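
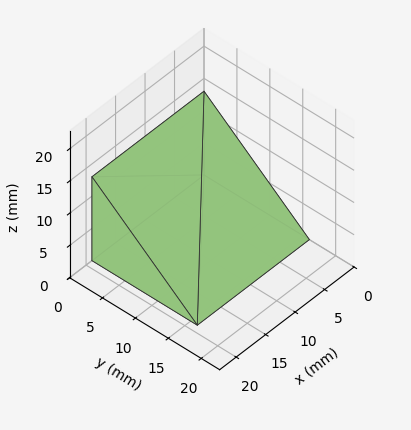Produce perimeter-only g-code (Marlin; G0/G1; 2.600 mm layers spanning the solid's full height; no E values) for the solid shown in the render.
Reading the render: the shape is a wedge (ramp): 19 × 16 mm base, rising to 13 mm along the y=0 edge and sloping linearly to z=0 at y=16 (dimensions read to the nearest mm from the axis ticks). For the g-code, the solid's height is divided into equal slices at the stated Δz and each level perimeter traced with G1 moves after a G0 lift.

; perimeter-only toolpath
G21 ; units = mm
G90 ; absolute positioning
G28 ; home
; layer 1
G0 Z2.600
G0 X0.000 Y0.000
G1 X19.000 Y0.000
G1 X19.000 Y12.800
G1 X0.000 Y12.800
G1 X0.000 Y0.000
; layer 2
G0 Z5.200
G0 X0.000 Y0.000
G1 X19.000 Y0.000
G1 X19.000 Y9.600
G1 X0.000 Y9.600
G1 X0.000 Y0.000
; layer 3
G0 Z7.800
G0 X0.000 Y0.000
G1 X19.000 Y0.000
G1 X19.000 Y6.400
G1 X0.000 Y6.400
G1 X0.000 Y0.000
; layer 4
G0 Z10.400
G0 X0.000 Y0.000
G1 X19.000 Y0.000
G1 X19.000 Y3.200
G1 X0.000 Y3.200
G1 X0.000 Y0.000
M2 ; end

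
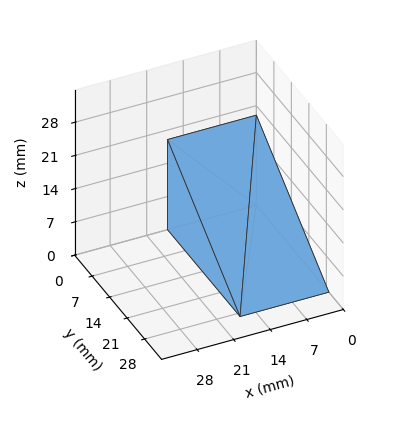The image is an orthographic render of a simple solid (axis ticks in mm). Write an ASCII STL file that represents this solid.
Reading the render: the shape is a wedge (ramp): 17 × 29 mm base, rising to 19 mm along the y=0 edge and sloping linearly to z=0 at y=29 (dimensions read to the nearest mm from the axis ticks). For the STL, each face is triangulated and given an outward normal.

solid part
  facet normal 0.0000 0.0000 -1.0000
    outer loop
      vertex 17.0 29.0 0.0
      vertex 17.0 0.0 0.0
      vertex 0.0 0.0 0.0
    endloop
  endfacet
  facet normal 0.0000 0.0000 -1.0000
    outer loop
      vertex 0.0 29.0 0.0
      vertex 17.0 29.0 0.0
      vertex 0.0 0.0 0.0
    endloop
  endfacet
  facet normal 0.0000 -1.0000 0.0000
    outer loop
      vertex 0.0 0.0 0.0
      vertex 17.0 0.0 0.0
      vertex 17.0 0.0 19.0
    endloop
  endfacet
  facet normal 0.0000 -1.0000 0.0000
    outer loop
      vertex 0.0 0.0 0.0
      vertex 17.0 0.0 19.0
      vertex 0.0 0.0 19.0
    endloop
  endfacet
  facet normal 0.0000 0.5480 0.8365
    outer loop
      vertex 0.0 0.0 19.0
      vertex 17.0 0.0 19.0
      vertex 17.0 29.0 0.0
    endloop
  endfacet
  facet normal 0.0000 0.5480 0.8365
    outer loop
      vertex 0.0 0.0 19.0
      vertex 17.0 29.0 0.0
      vertex 0.0 29.0 0.0
    endloop
  endfacet
  facet normal -1.0000 0.0000 0.0000
    outer loop
      vertex 0.0 0.0 19.0
      vertex 0.0 29.0 0.0
      vertex 0.0 0.0 0.0
    endloop
  endfacet
  facet normal 1.0000 0.0000 0.0000
    outer loop
      vertex 17.0 0.0 0.0
      vertex 17.0 29.0 0.0
      vertex 17.0 0.0 19.0
    endloop
  endfacet
endsolid part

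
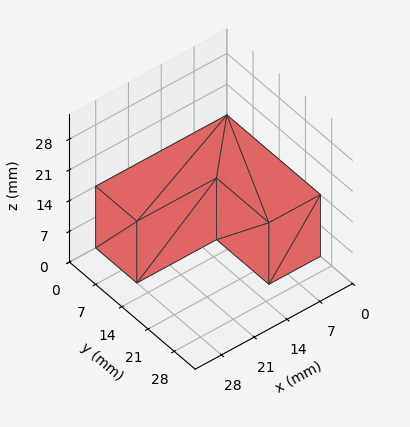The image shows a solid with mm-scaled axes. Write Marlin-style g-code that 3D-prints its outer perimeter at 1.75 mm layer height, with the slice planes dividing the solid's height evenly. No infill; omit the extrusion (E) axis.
Reading the render: the shape is an L-shaped prism: outer 28 × 25 mm, arm thicknesses ≈ 11 mm (horizontal) and 11 mm (vertical), extruded 14 mm in z (dimensions read to the nearest mm from the axis ticks). For the g-code, the solid's height is divided into equal slices at the stated Δz and each level perimeter traced with G1 moves after a G0 lift.

; perimeter-only toolpath
G21 ; units = mm
G90 ; absolute positioning
G28 ; home
; layer 1
G0 Z1.75
G0 X0.00 Y0.00
G1 X28.00 Y0.00
G1 X28.00 Y11.00
G1 X11.00 Y11.00
G1 X11.00 Y25.00
G1 X0.00 Y25.00
G1 X0.00 Y0.00
; layer 2
G0 Z3.50
G0 X0.00 Y0.00
G1 X28.00 Y0.00
G1 X28.00 Y11.00
G1 X11.00 Y11.00
G1 X11.00 Y25.00
G1 X0.00 Y25.00
G1 X0.00 Y0.00
; layer 3
G0 Z5.25
G0 X0.00 Y0.00
G1 X28.00 Y0.00
G1 X28.00 Y11.00
G1 X11.00 Y11.00
G1 X11.00 Y25.00
G1 X0.00 Y25.00
G1 X0.00 Y0.00
; layer 4
G0 Z7.00
G0 X0.00 Y0.00
G1 X28.00 Y0.00
G1 X28.00 Y11.00
G1 X11.00 Y11.00
G1 X11.00 Y25.00
G1 X0.00 Y25.00
G1 X0.00 Y0.00
; layer 5
G0 Z8.75
G0 X0.00 Y0.00
G1 X28.00 Y0.00
G1 X28.00 Y11.00
G1 X11.00 Y11.00
G1 X11.00 Y25.00
G1 X0.00 Y25.00
G1 X0.00 Y0.00
; layer 6
G0 Z10.50
G0 X0.00 Y0.00
G1 X28.00 Y0.00
G1 X28.00 Y11.00
G1 X11.00 Y11.00
G1 X11.00 Y25.00
G1 X0.00 Y25.00
G1 X0.00 Y0.00
; layer 7
G0 Z12.25
G0 X0.00 Y0.00
G1 X28.00 Y0.00
G1 X28.00 Y11.00
G1 X11.00 Y11.00
G1 X11.00 Y25.00
G1 X0.00 Y25.00
G1 X0.00 Y0.00
; layer 8
G0 Z14.00
G0 X0.00 Y0.00
G1 X28.00 Y0.00
G1 X28.00 Y11.00
G1 X11.00 Y11.00
G1 X11.00 Y25.00
G1 X0.00 Y25.00
G1 X0.00 Y0.00
M2 ; end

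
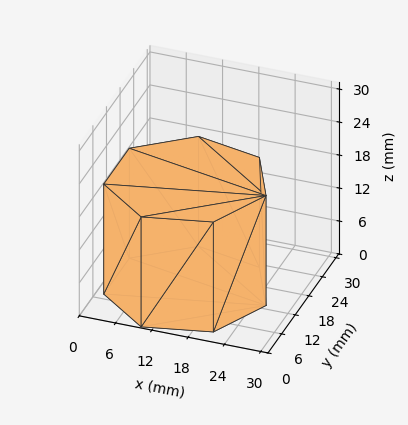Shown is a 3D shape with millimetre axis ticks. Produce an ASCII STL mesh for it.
Reading the render: the shape is a regular 7-sided prism (a cylinder approximated with 7 flat sides), circumscribed radius ≈ 13 mm, height ≈ 20 mm (dimensions read to the nearest mm from the axis ticks). For the STL, each face is triangulated and given an outward normal.

solid part
  facet normal 0.0000 0.0000 -1.0000
    outer loop
      vertex 10.107 25.674 0.000
      vertex 21.105 23.164 0.000
      vertex 26.000 13.000 0.000
    endloop
  endfacet
  facet normal 0.0000 0.0000 -1.0000
    outer loop
      vertex 1.287 18.640 0.000
      vertex 10.107 25.674 0.000
      vertex 26.000 13.000 0.000
    endloop
  endfacet
  facet normal 0.0000 0.0000 -1.0000
    outer loop
      vertex 1.287 7.360 0.000
      vertex 1.287 18.640 0.000
      vertex 26.000 13.000 0.000
    endloop
  endfacet
  facet normal 0.0000 0.0000 -1.0000
    outer loop
      vertex 10.107 0.326 0.000
      vertex 1.287 7.360 0.000
      vertex 26.000 13.000 0.000
    endloop
  endfacet
  facet normal 0.0000 0.0000 -1.0000
    outer loop
      vertex 21.105 2.836 0.000
      vertex 10.107 0.326 0.000
      vertex 26.000 13.000 0.000
    endloop
  endfacet
  facet normal 0.0000 0.0000 1.0000
    outer loop
      vertex 26.000 13.000 20.000
      vertex 21.105 23.164 20.000
      vertex 10.107 25.674 20.000
    endloop
  endfacet
  facet normal 0.0000 0.0000 1.0000
    outer loop
      vertex 26.000 13.000 20.000
      vertex 10.107 25.674 20.000
      vertex 1.287 18.640 20.000
    endloop
  endfacet
  facet normal 0.0000 0.0000 1.0000
    outer loop
      vertex 26.000 13.000 20.000
      vertex 1.287 18.640 20.000
      vertex 1.287 7.360 20.000
    endloop
  endfacet
  facet normal 0.0000 0.0000 1.0000
    outer loop
      vertex 26.000 13.000 20.000
      vertex 1.287 7.360 20.000
      vertex 10.107 0.326 20.000
    endloop
  endfacet
  facet normal 0.0000 0.0000 1.0000
    outer loop
      vertex 26.000 13.000 20.000
      vertex 10.107 0.326 20.000
      vertex 21.105 2.836 20.000
    endloop
  endfacet
  facet normal 0.9010 0.4339 0.0000
    outer loop
      vertex 26.000 13.000 0.000
      vertex 21.105 23.164 0.000
      vertex 21.105 23.164 20.000
    endloop
  endfacet
  facet normal 0.9010 0.4339 0.0000
    outer loop
      vertex 26.000 13.000 0.000
      vertex 21.105 23.164 20.000
      vertex 26.000 13.000 20.000
    endloop
  endfacet
  facet normal 0.2225 0.9749 0.0000
    outer loop
      vertex 21.105 23.164 0.000
      vertex 10.107 25.674 0.000
      vertex 10.107 25.674 20.000
    endloop
  endfacet
  facet normal 0.2225 0.9749 0.0000
    outer loop
      vertex 21.105 23.164 0.000
      vertex 10.107 25.674 20.000
      vertex 21.105 23.164 20.000
    endloop
  endfacet
  facet normal -0.6235 0.7818 0.0000
    outer loop
      vertex 10.107 25.674 0.000
      vertex 1.287 18.640 0.000
      vertex 1.287 18.640 20.000
    endloop
  endfacet
  facet normal -0.6235 0.7818 0.0000
    outer loop
      vertex 10.107 25.674 0.000
      vertex 1.287 18.640 20.000
      vertex 10.107 25.674 20.000
    endloop
  endfacet
  facet normal -1.0000 0.0000 0.0000
    outer loop
      vertex 1.287 18.640 0.000
      vertex 1.287 7.360 0.000
      vertex 1.287 7.360 20.000
    endloop
  endfacet
  facet normal -1.0000 0.0000 0.0000
    outer loop
      vertex 1.287 18.640 0.000
      vertex 1.287 7.360 20.000
      vertex 1.287 18.640 20.000
    endloop
  endfacet
  facet normal -0.6235 -0.7818 0.0000
    outer loop
      vertex 1.287 7.360 0.000
      vertex 10.107 0.326 0.000
      vertex 10.107 0.326 20.000
    endloop
  endfacet
  facet normal -0.6235 -0.7818 0.0000
    outer loop
      vertex 1.287 7.360 0.000
      vertex 10.107 0.326 20.000
      vertex 1.287 7.360 20.000
    endloop
  endfacet
  facet normal 0.2225 -0.9749 0.0000
    outer loop
      vertex 10.107 0.326 0.000
      vertex 21.105 2.836 0.000
      vertex 21.105 2.836 20.000
    endloop
  endfacet
  facet normal 0.2225 -0.9749 0.0000
    outer loop
      vertex 10.107 0.326 0.000
      vertex 21.105 2.836 20.000
      vertex 10.107 0.326 20.000
    endloop
  endfacet
  facet normal 0.9010 -0.4339 0.0000
    outer loop
      vertex 21.105 2.836 0.000
      vertex 26.000 13.000 0.000
      vertex 26.000 13.000 20.000
    endloop
  endfacet
  facet normal 0.9010 -0.4339 0.0000
    outer loop
      vertex 21.105 2.836 0.000
      vertex 26.000 13.000 20.000
      vertex 21.105 2.836 20.000
    endloop
  endfacet
endsolid part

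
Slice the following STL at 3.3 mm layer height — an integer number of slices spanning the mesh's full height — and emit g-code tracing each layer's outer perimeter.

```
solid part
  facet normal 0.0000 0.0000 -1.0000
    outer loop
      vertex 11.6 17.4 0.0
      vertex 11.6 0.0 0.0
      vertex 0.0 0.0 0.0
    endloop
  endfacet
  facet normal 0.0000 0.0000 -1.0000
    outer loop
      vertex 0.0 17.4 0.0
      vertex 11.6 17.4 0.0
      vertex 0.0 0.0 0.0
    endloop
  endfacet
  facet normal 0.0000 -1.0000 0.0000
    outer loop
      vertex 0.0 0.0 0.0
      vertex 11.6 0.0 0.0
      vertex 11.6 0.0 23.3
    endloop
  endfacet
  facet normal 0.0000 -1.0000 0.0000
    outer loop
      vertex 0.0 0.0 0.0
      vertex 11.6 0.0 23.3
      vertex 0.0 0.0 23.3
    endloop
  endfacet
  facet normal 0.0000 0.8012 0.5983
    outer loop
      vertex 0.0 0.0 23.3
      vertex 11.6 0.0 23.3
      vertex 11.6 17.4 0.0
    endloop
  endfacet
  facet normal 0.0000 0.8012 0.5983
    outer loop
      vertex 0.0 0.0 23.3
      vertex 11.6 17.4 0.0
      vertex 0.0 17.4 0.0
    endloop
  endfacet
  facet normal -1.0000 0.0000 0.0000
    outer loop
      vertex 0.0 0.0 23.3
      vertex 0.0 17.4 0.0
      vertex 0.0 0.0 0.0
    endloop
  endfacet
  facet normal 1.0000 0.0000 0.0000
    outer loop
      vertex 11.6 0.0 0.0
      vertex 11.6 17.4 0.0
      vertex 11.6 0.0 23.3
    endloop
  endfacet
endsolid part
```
; perimeter-only toolpath
G21 ; units = mm
G90 ; absolute positioning
G28 ; home
; layer 1
G0 Z3.3
G0 X0.0 Y0.0
G1 X11.6 Y0.0
G1 X11.6 Y14.9
G1 X0.0 Y14.9
G1 X0.0 Y0.0
; layer 2
G0 Z6.7
G0 X0.0 Y0.0
G1 X11.6 Y0.0
G1 X11.6 Y12.4
G1 X0.0 Y12.4
G1 X0.0 Y0.0
; layer 3
G0 Z10.0
G0 X0.0 Y0.0
G1 X11.6 Y0.0
G1 X11.6 Y9.9
G1 X0.0 Y9.9
G1 X0.0 Y0.0
; layer 4
G0 Z13.3
G0 X0.0 Y0.0
G1 X11.6 Y0.0
G1 X11.6 Y7.5
G1 X0.0 Y7.5
G1 X0.0 Y0.0
; layer 5
G0 Z16.6
G0 X0.0 Y0.0
G1 X11.6 Y0.0
G1 X11.6 Y5.0
G1 X0.0 Y5.0
G1 X0.0 Y0.0
; layer 6
G0 Z20.0
G0 X0.0 Y0.0
G1 X11.6 Y0.0
G1 X11.6 Y2.5
G1 X0.0 Y2.5
G1 X0.0 Y0.0
M2 ; end

The solid is a wedge (ramp): 11.6 × 17.4 mm base, rising to 23.3 mm along the y=0 edge and sloping linearly to z=0 at y=17.4. Slicing at Δz = 3.3 mm — 7 equal slices spanning the solid's height, so layer i sits at z = i·h/7 — gives 6 non-empty perimeters. Each is a 4-segment closed polygon; G0 lifts to the layer z and rapids to the start vertex, then G1 traces the edges. The cross-section shrinks linearly with z (the slice at the apex is degenerate and omitted).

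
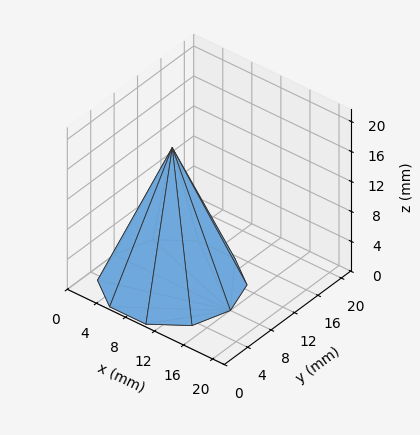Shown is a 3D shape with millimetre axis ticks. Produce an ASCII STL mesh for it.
Reading the render: the shape is a regular 10-sided pyramid, base circumscribed radius ≈ 8 mm, apex at z ≈ 18 mm (dimensions read to the nearest mm from the axis ticks). For the STL, each face is triangulated and given an outward normal.

solid part
  facet normal 0.0000 0.0000 -1.0000
    outer loop
      vertex 10.5 15.6 0.0
      vertex 14.5 12.7 0.0
      vertex 16.0 8.0 0.0
    endloop
  endfacet
  facet normal 0.0000 0.0000 -1.0000
    outer loop
      vertex 5.5 15.6 0.0
      vertex 10.5 15.6 0.0
      vertex 16.0 8.0 0.0
    endloop
  endfacet
  facet normal 0.0000 0.0000 -1.0000
    outer loop
      vertex 1.5 12.7 0.0
      vertex 5.5 15.6 0.0
      vertex 16.0 8.0 0.0
    endloop
  endfacet
  facet normal 0.0000 0.0000 -1.0000
    outer loop
      vertex 0.0 8.0 0.0
      vertex 1.5 12.7 0.0
      vertex 16.0 8.0 0.0
    endloop
  endfacet
  facet normal 0.0000 0.0000 -1.0000
    outer loop
      vertex 1.5 3.3 0.0
      vertex 0.0 8.0 0.0
      vertex 16.0 8.0 0.0
    endloop
  endfacet
  facet normal 0.0000 0.0000 -1.0000
    outer loop
      vertex 5.5 0.4 0.0
      vertex 1.5 3.3 0.0
      vertex 16.0 8.0 0.0
    endloop
  endfacet
  facet normal 0.0000 0.0000 -1.0000
    outer loop
      vertex 10.5 0.4 0.0
      vertex 5.5 0.4 0.0
      vertex 16.0 8.0 0.0
    endloop
  endfacet
  facet normal 0.0000 0.0000 -1.0000
    outer loop
      vertex 14.5 3.3 0.0
      vertex 10.5 0.4 0.0
      vertex 16.0 8.0 0.0
    endloop
  endfacet
  facet normal 0.8773 0.2800 0.3899
    outer loop
      vertex 16.0 8.0 0.0
      vertex 14.5 12.7 0.0
      vertex 8.0 8.0 18.0
    endloop
  endfacet
  facet normal 0.5405 0.7455 0.3899
    outer loop
      vertex 14.5 12.7 0.0
      vertex 10.5 15.6 0.0
      vertex 8.0 8.0 18.0
    endloop
  endfacet
  facet normal 0.0000 0.9212 0.3890
    outer loop
      vertex 10.5 15.6 0.0
      vertex 5.5 15.6 0.0
      vertex 8.0 8.0 18.0
    endloop
  endfacet
  facet normal -0.5405 0.7455 0.3899
    outer loop
      vertex 5.5 15.6 0.0
      vertex 1.5 12.7 0.0
      vertex 8.0 8.0 18.0
    endloop
  endfacet
  facet normal -0.8773 0.2800 0.3899
    outer loop
      vertex 1.5 12.7 0.0
      vertex 0.0 8.0 0.0
      vertex 8.0 8.0 18.0
    endloop
  endfacet
  facet normal -0.8773 -0.2800 0.3899
    outer loop
      vertex 0.0 8.0 0.0
      vertex 1.5 3.3 0.0
      vertex 8.0 8.0 18.0
    endloop
  endfacet
  facet normal -0.5405 -0.7455 0.3899
    outer loop
      vertex 1.5 3.3 0.0
      vertex 5.5 0.4 0.0
      vertex 8.0 8.0 18.0
    endloop
  endfacet
  facet normal 0.0000 -0.9212 0.3890
    outer loop
      vertex 5.5 0.4 0.0
      vertex 10.5 0.4 0.0
      vertex 8.0 8.0 18.0
    endloop
  endfacet
  facet normal 0.5405 -0.7455 0.3899
    outer loop
      vertex 10.5 0.4 0.0
      vertex 14.5 3.3 0.0
      vertex 8.0 8.0 18.0
    endloop
  endfacet
  facet normal 0.8773 -0.2800 0.3899
    outer loop
      vertex 14.5 3.3 0.0
      vertex 16.0 8.0 0.0
      vertex 8.0 8.0 18.0
    endloop
  endfacet
endsolid part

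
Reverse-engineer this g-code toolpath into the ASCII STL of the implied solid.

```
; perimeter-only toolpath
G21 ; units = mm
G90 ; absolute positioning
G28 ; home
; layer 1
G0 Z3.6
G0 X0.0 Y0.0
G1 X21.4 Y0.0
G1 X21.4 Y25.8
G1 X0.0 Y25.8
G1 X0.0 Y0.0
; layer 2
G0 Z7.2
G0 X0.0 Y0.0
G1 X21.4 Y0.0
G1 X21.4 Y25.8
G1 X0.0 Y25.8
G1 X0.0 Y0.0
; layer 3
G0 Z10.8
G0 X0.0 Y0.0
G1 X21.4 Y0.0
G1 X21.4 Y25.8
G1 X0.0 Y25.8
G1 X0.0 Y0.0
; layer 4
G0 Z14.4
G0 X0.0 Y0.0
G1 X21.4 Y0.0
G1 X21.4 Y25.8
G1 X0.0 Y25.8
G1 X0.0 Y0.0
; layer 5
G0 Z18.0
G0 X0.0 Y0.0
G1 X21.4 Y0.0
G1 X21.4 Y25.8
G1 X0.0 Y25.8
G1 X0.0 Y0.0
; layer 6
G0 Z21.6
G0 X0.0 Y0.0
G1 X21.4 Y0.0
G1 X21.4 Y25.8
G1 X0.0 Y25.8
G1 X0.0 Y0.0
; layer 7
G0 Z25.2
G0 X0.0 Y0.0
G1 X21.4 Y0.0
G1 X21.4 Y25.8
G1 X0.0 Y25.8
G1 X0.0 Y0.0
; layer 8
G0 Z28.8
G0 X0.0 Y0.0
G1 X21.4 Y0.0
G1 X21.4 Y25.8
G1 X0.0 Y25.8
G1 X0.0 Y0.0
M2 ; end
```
solid part
  facet normal 0.0000 0.0000 -1.0000
    outer loop
      vertex 21.4 25.8 0.0
      vertex 21.4 0.0 0.0
      vertex 0.0 0.0 0.0
    endloop
  endfacet
  facet normal 0.0000 0.0000 -1.0000
    outer loop
      vertex 0.0 25.8 0.0
      vertex 21.4 25.8 0.0
      vertex 0.0 0.0 0.0
    endloop
  endfacet
  facet normal 0.0000 0.0000 1.0000
    outer loop
      vertex 0.0 0.0 28.8
      vertex 21.4 0.0 28.8
      vertex 21.4 25.8 28.8
    endloop
  endfacet
  facet normal 0.0000 0.0000 1.0000
    outer loop
      vertex 0.0 0.0 28.8
      vertex 21.4 25.8 28.8
      vertex 0.0 25.8 28.8
    endloop
  endfacet
  facet normal 0.0000 -1.0000 0.0000
    outer loop
      vertex 0.0 0.0 0.0
      vertex 21.4 0.0 0.0
      vertex 21.4 0.0 28.8
    endloop
  endfacet
  facet normal 0.0000 -1.0000 0.0000
    outer loop
      vertex 0.0 0.0 0.0
      vertex 21.4 0.0 28.8
      vertex 0.0 0.0 28.8
    endloop
  endfacet
  facet normal 0.0000 1.0000 0.0000
    outer loop
      vertex 21.4 25.8 28.8
      vertex 21.4 25.8 0.0
      vertex 0.0 25.8 0.0
    endloop
  endfacet
  facet normal 0.0000 1.0000 0.0000
    outer loop
      vertex 0.0 25.8 28.8
      vertex 21.4 25.8 28.8
      vertex 0.0 25.8 0.0
    endloop
  endfacet
  facet normal -1.0000 0.0000 0.0000
    outer loop
      vertex 0.0 25.8 28.8
      vertex 0.0 25.8 0.0
      vertex 0.0 0.0 0.0
    endloop
  endfacet
  facet normal -1.0000 0.0000 0.0000
    outer loop
      vertex 0.0 0.0 28.8
      vertex 0.0 25.8 28.8
      vertex 0.0 0.0 0.0
    endloop
  endfacet
  facet normal 1.0000 0.0000 0.0000
    outer loop
      vertex 21.4 0.0 0.0
      vertex 21.4 25.8 0.0
      vertex 21.4 25.8 28.8
    endloop
  endfacet
  facet normal 1.0000 0.0000 0.0000
    outer loop
      vertex 21.4 0.0 0.0
      vertex 21.4 25.8 28.8
      vertex 21.4 0.0 28.8
    endloop
  endfacet
endsolid part

The G0 Z moves step by Δz≈3.6 mm. Every layer's G1 loop is the same polygon, so the solid is a straight extrusion of it from z=0 to z≈28.8. Closing with flat bottom and top caps and triangulating gives 12 facets — a rectangular box, roughly 21.4 × 25.8 mm footprint and 28.8 mm tall.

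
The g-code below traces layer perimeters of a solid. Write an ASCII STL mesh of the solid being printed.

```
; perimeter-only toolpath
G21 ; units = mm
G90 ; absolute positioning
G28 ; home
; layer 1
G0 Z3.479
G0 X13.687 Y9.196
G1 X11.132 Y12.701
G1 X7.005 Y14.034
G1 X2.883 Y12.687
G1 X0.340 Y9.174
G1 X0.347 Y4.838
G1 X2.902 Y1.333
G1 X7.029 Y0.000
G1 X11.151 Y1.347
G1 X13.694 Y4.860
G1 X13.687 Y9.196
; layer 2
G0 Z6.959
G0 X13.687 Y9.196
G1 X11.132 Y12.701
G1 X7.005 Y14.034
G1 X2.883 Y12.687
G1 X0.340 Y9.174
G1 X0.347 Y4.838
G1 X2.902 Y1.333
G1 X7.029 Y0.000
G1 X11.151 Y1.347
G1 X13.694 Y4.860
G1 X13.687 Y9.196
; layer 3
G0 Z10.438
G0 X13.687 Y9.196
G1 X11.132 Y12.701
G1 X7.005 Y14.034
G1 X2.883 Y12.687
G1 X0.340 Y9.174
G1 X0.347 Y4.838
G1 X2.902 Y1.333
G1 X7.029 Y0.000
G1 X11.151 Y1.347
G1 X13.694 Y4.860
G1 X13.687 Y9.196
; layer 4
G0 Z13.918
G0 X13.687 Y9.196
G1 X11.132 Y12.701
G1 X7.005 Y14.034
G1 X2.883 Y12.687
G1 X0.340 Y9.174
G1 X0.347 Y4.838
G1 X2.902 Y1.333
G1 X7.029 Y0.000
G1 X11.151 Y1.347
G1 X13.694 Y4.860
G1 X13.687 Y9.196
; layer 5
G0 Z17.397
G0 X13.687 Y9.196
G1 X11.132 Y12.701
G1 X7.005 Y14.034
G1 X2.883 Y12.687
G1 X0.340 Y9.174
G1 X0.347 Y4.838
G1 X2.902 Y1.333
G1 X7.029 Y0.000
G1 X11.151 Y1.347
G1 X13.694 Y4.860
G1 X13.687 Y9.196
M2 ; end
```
solid part
  facet normal 0.0000 0.0000 -1.0000
    outer loop
      vertex 7.005 14.034 0.000
      vertex 11.132 12.701 0.000
      vertex 13.687 9.196 0.000
    endloop
  endfacet
  facet normal 0.0000 0.0000 -1.0000
    outer loop
      vertex 2.883 12.687 0.000
      vertex 7.005 14.034 0.000
      vertex 13.687 9.196 0.000
    endloop
  endfacet
  facet normal 0.0000 0.0000 -1.0000
    outer loop
      vertex 0.340 9.174 0.000
      vertex 2.883 12.687 0.000
      vertex 13.687 9.196 0.000
    endloop
  endfacet
  facet normal 0.0000 0.0000 -1.0000
    outer loop
      vertex 0.347 4.838 0.000
      vertex 0.340 9.174 0.000
      vertex 13.687 9.196 0.000
    endloop
  endfacet
  facet normal 0.0000 0.0000 -1.0000
    outer loop
      vertex 2.902 1.333 0.000
      vertex 0.347 4.838 0.000
      vertex 13.687 9.196 0.000
    endloop
  endfacet
  facet normal 0.0000 0.0000 -1.0000
    outer loop
      vertex 7.029 0.000 0.000
      vertex 2.902 1.333 0.000
      vertex 13.687 9.196 0.000
    endloop
  endfacet
  facet normal 0.0000 0.0000 -1.0000
    outer loop
      vertex 11.151 1.347 0.000
      vertex 7.029 0.000 0.000
      vertex 13.687 9.196 0.000
    endloop
  endfacet
  facet normal 0.0000 0.0000 -1.0000
    outer loop
      vertex 13.694 4.860 0.000
      vertex 11.151 1.347 0.000
      vertex 13.687 9.196 0.000
    endloop
  endfacet
  facet normal 0.0000 0.0000 1.0000
    outer loop
      vertex 13.687 9.196 17.397
      vertex 11.132 12.701 17.397
      vertex 7.005 14.034 17.397
    endloop
  endfacet
  facet normal 0.0000 0.0000 1.0000
    outer loop
      vertex 13.687 9.196 17.397
      vertex 7.005 14.034 17.397
      vertex 2.883 12.687 17.397
    endloop
  endfacet
  facet normal 0.0000 0.0000 1.0000
    outer loop
      vertex 13.687 9.196 17.397
      vertex 2.883 12.687 17.397
      vertex 0.340 9.174 17.397
    endloop
  endfacet
  facet normal 0.0000 0.0000 1.0000
    outer loop
      vertex 13.687 9.196 17.397
      vertex 0.340 9.174 17.397
      vertex 0.347 4.838 17.397
    endloop
  endfacet
  facet normal 0.0000 0.0000 1.0000
    outer loop
      vertex 13.687 9.196 17.397
      vertex 0.347 4.838 17.397
      vertex 2.902 1.333 17.397
    endloop
  endfacet
  facet normal 0.0000 0.0000 1.0000
    outer loop
      vertex 13.687 9.196 17.397
      vertex 2.902 1.333 17.397
      vertex 7.029 0.000 17.397
    endloop
  endfacet
  facet normal 0.0000 0.0000 1.0000
    outer loop
      vertex 13.687 9.196 17.397
      vertex 7.029 0.000 17.397
      vertex 11.151 1.347 17.397
    endloop
  endfacet
  facet normal 0.0000 0.0000 1.0000
    outer loop
      vertex 13.687 9.196 17.397
      vertex 11.151 1.347 17.397
      vertex 13.694 4.860 17.397
    endloop
  endfacet
  facet normal 0.8081 0.5891 0.0000
    outer loop
      vertex 13.687 9.196 0.000
      vertex 11.132 12.701 0.000
      vertex 11.132 12.701 17.397
    endloop
  endfacet
  facet normal 0.8081 0.5891 0.0000
    outer loop
      vertex 13.687 9.196 0.000
      vertex 11.132 12.701 17.397
      vertex 13.687 9.196 17.397
    endloop
  endfacet
  facet normal 0.3074 0.9516 0.0000
    outer loop
      vertex 11.132 12.701 0.000
      vertex 7.005 14.034 0.000
      vertex 7.005 14.034 17.397
    endloop
  endfacet
  facet normal 0.3074 0.9516 0.0000
    outer loop
      vertex 11.132 12.701 0.000
      vertex 7.005 14.034 17.397
      vertex 11.132 12.701 17.397
    endloop
  endfacet
  facet normal -0.3106 0.9505 0.0000
    outer loop
      vertex 7.005 14.034 0.000
      vertex 2.883 12.687 0.000
      vertex 2.883 12.687 17.397
    endloop
  endfacet
  facet normal -0.3106 0.9505 0.0000
    outer loop
      vertex 7.005 14.034 0.000
      vertex 2.883 12.687 17.397
      vertex 7.005 14.034 17.397
    endloop
  endfacet
  facet normal -0.8100 0.5864 0.0000
    outer loop
      vertex 2.883 12.687 0.000
      vertex 0.340 9.174 0.000
      vertex 0.340 9.174 17.397
    endloop
  endfacet
  facet normal -0.8100 0.5864 0.0000
    outer loop
      vertex 2.883 12.687 0.000
      vertex 0.340 9.174 17.397
      vertex 2.883 12.687 17.397
    endloop
  endfacet
  facet normal -1.0000 -0.0016 0.0000
    outer loop
      vertex 0.340 9.174 0.000
      vertex 0.347 4.838 0.000
      vertex 0.347 4.838 17.397
    endloop
  endfacet
  facet normal -1.0000 -0.0016 0.0000
    outer loop
      vertex 0.340 9.174 0.000
      vertex 0.347 4.838 17.397
      vertex 0.340 9.174 17.397
    endloop
  endfacet
  facet normal -0.8081 -0.5891 0.0000
    outer loop
      vertex 0.347 4.838 0.000
      vertex 2.902 1.333 0.000
      vertex 2.902 1.333 17.397
    endloop
  endfacet
  facet normal -0.8081 -0.5891 0.0000
    outer loop
      vertex 0.347 4.838 0.000
      vertex 2.902 1.333 17.397
      vertex 0.347 4.838 17.397
    endloop
  endfacet
  facet normal -0.3074 -0.9516 0.0000
    outer loop
      vertex 2.902 1.333 0.000
      vertex 7.029 0.000 0.000
      vertex 7.029 0.000 17.397
    endloop
  endfacet
  facet normal -0.3074 -0.9516 0.0000
    outer loop
      vertex 2.902 1.333 0.000
      vertex 7.029 0.000 17.397
      vertex 2.902 1.333 17.397
    endloop
  endfacet
  facet normal 0.3106 -0.9505 0.0000
    outer loop
      vertex 7.029 0.000 0.000
      vertex 11.151 1.347 0.000
      vertex 11.151 1.347 17.397
    endloop
  endfacet
  facet normal 0.3106 -0.9505 0.0000
    outer loop
      vertex 7.029 0.000 0.000
      vertex 11.151 1.347 17.397
      vertex 7.029 0.000 17.397
    endloop
  endfacet
  facet normal 0.8100 -0.5864 0.0000
    outer loop
      vertex 11.151 1.347 0.000
      vertex 13.694 4.860 0.000
      vertex 13.694 4.860 17.397
    endloop
  endfacet
  facet normal 0.8100 -0.5864 0.0000
    outer loop
      vertex 11.151 1.347 0.000
      vertex 13.694 4.860 17.397
      vertex 11.151 1.347 17.397
    endloop
  endfacet
  facet normal 1.0000 0.0016 0.0000
    outer loop
      vertex 13.694 4.860 0.000
      vertex 13.687 9.196 0.000
      vertex 13.687 9.196 17.397
    endloop
  endfacet
  facet normal 1.0000 0.0016 0.0000
    outer loop
      vertex 13.694 4.860 0.000
      vertex 13.687 9.196 17.397
      vertex 13.694 4.860 17.397
    endloop
  endfacet
endsolid part

The G0 Z moves step by Δz≈3.479 mm. Every layer's G1 loop is the same polygon, so the solid is a straight extrusion of it from z=0 to z≈17.4. Closing with flat bottom and top caps and triangulating gives 36 facets — a regular 10-sided prism (a cylinder approximated with 10 flat sides), circumscribed radius ≈ 7.02 mm, height ≈ 17.4 mm.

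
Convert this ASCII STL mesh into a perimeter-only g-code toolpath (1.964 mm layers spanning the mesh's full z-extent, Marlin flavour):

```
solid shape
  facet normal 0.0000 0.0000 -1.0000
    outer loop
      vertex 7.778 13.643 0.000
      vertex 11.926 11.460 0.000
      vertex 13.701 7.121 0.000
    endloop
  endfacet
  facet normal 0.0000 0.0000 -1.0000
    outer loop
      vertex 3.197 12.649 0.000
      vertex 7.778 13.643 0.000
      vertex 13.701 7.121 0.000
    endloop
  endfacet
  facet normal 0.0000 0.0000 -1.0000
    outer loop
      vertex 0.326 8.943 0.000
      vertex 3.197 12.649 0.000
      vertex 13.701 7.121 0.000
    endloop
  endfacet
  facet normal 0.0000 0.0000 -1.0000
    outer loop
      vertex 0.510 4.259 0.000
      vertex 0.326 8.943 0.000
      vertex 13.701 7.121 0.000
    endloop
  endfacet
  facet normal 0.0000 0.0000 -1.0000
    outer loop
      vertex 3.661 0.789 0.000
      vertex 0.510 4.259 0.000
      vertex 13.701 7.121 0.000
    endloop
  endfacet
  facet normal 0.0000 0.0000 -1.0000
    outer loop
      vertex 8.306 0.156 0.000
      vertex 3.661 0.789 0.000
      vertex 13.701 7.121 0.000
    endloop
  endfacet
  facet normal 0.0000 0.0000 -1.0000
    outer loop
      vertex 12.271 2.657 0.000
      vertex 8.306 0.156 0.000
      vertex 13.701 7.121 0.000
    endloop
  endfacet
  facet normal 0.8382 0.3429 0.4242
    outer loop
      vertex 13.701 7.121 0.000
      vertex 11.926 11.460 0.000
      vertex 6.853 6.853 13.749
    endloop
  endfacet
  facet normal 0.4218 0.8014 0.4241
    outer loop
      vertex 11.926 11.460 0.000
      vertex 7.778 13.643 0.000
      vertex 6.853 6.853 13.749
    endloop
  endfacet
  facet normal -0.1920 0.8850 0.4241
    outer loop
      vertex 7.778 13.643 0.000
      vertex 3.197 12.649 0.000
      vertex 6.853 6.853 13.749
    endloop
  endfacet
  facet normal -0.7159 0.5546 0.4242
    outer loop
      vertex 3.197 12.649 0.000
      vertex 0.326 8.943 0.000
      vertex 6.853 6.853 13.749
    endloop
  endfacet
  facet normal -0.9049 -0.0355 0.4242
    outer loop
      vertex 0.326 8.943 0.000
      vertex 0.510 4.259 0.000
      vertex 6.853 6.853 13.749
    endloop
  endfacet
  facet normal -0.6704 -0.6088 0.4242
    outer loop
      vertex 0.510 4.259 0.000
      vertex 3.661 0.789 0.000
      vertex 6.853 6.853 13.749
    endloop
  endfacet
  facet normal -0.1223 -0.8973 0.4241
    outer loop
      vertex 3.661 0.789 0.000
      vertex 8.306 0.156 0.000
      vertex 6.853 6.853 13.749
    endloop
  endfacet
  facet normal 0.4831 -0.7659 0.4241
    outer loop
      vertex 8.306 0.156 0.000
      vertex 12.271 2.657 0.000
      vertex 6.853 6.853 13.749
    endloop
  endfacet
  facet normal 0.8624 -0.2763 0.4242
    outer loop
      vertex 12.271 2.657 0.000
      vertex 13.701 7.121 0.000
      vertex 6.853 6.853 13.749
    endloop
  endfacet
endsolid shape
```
; perimeter-only toolpath
G21 ; units = mm
G90 ; absolute positioning
G28 ; home
; layer 1
G0 Z1.964
G0 X12.723 Y7.083
G1 X11.201 Y10.802
G1 X7.646 Y12.673
G1 X3.719 Y11.821
G1 X1.258 Y8.644
G1 X1.416 Y4.630
G1 X4.117 Y1.655
G1 X8.098 Y1.113
G1 X11.497 Y3.256
G1 X12.723 Y7.083
; layer 2
G0 Z3.928
G0 X11.744 Y7.044
G1 X10.477 Y10.144
G1 X7.514 Y11.703
G1 X4.242 Y10.993
G1 X2.191 Y8.346
G1 X2.322 Y5.000
G1 X4.573 Y2.522
G1 X7.891 Y2.069
G1 X10.723 Y3.856
G1 X11.744 Y7.044
; layer 3
G0 Z5.892
G0 X10.766 Y7.006
G1 X9.752 Y9.486
G1 X7.382 Y10.733
G1 X4.764 Y10.165
G1 X3.123 Y8.047
G1 X3.228 Y5.371
G1 X5.029 Y3.388
G1 X7.683 Y3.026
G1 X9.949 Y4.455
G1 X10.766 Y7.006
; layer 4
G0 Z7.857
G0 X9.788 Y6.968
G1 X9.027 Y8.827
G1 X7.249 Y9.763
G1 X5.286 Y9.337
G1 X4.056 Y7.749
G1 X4.135 Y5.741
G1 X5.485 Y4.254
G1 X7.476 Y3.983
G1 X9.175 Y5.055
G1 X9.788 Y6.968
; layer 5
G0 Z9.821
G0 X8.810 Y6.930
G1 X8.302 Y8.169
G1 X7.117 Y8.793
G1 X5.808 Y8.509
G1 X4.988 Y7.450
G1 X5.041 Y6.112
G1 X5.941 Y5.120
G1 X7.268 Y4.940
G1 X8.401 Y5.654
G1 X8.810 Y6.930
; layer 6
G0 Z11.785
G0 X7.831 Y6.891
G1 X7.578 Y7.511
G1 X6.985 Y7.823
G1 X6.331 Y7.681
G1 X5.921 Y7.152
G1 X5.947 Y6.482
G1 X6.397 Y5.987
G1 X7.061 Y5.896
G1 X7.627 Y6.254
G1 X7.831 Y6.891
M2 ; end

The solid is a regular 9-sided pyramid, base circumscribed radius ≈ 6.85 mm, apex at z ≈ 13.7 mm. Slicing at Δz = 1.964 mm — 7 equal slices spanning the solid's height, so layer i sits at z = i·h/7 — gives 6 non-empty perimeters. Each is a 9-segment closed polygon; G0 lifts to the layer z and rapids to the start vertex, then G1 traces the edges. The cross-section shrinks linearly with z (the slice at the apex is degenerate and omitted).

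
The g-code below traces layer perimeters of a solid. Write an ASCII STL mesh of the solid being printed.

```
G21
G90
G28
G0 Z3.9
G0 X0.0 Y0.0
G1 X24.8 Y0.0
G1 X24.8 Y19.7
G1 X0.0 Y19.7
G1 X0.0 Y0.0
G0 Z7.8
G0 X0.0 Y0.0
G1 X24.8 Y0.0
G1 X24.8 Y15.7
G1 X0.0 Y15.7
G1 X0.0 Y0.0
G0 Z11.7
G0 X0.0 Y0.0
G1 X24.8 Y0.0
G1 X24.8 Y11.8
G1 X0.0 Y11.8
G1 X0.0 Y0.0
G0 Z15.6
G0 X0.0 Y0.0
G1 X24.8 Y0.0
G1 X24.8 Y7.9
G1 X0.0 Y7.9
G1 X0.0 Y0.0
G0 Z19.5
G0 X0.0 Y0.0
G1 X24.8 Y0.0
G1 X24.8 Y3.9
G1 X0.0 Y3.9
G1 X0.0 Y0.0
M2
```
solid part
  facet normal 0.0000 0.0000 -1.0000
    outer loop
      vertex 24.8 23.6 0.0
      vertex 24.8 0.0 0.0
      vertex 0.0 0.0 0.0
    endloop
  endfacet
  facet normal 0.0000 0.0000 -1.0000
    outer loop
      vertex 0.0 23.6 0.0
      vertex 24.8 23.6 0.0
      vertex 0.0 0.0 0.0
    endloop
  endfacet
  facet normal 0.0000 -1.0000 0.0000
    outer loop
      vertex 0.0 0.0 0.0
      vertex 24.8 0.0 0.0
      vertex 24.8 0.0 23.4
    endloop
  endfacet
  facet normal 0.0000 -1.0000 0.0000
    outer loop
      vertex 0.0 0.0 0.0
      vertex 24.8 0.0 23.4
      vertex 0.0 0.0 23.4
    endloop
  endfacet
  facet normal 0.0000 0.7041 0.7101
    outer loop
      vertex 0.0 0.0 23.4
      vertex 24.8 0.0 23.4
      vertex 24.8 23.6 0.0
    endloop
  endfacet
  facet normal 0.0000 0.7041 0.7101
    outer loop
      vertex 0.0 0.0 23.4
      vertex 24.8 23.6 0.0
      vertex 0.0 23.6 0.0
    endloop
  endfacet
  facet normal -1.0000 0.0000 0.0000
    outer loop
      vertex 0.0 0.0 23.4
      vertex 0.0 23.6 0.0
      vertex 0.0 0.0 0.0
    endloop
  endfacet
  facet normal 1.0000 0.0000 0.0000
    outer loop
      vertex 24.8 0.0 0.0
      vertex 24.8 23.6 0.0
      vertex 24.8 0.0 23.4
    endloop
  endfacet
endsolid part

The G0 Z moves step by Δz≈3.9 mm. The G1 loops shrink linearly with z, so the solid tapers from its base footprint up to z≈23.4. Closing with a flat bottom cap and the tapered top and triangulating gives 8 facets — a wedge (ramp): 24.8 × 23.6 mm base, rising to 23.4 mm along the y=0 edge and sloping linearly to z=0 at y=23.6.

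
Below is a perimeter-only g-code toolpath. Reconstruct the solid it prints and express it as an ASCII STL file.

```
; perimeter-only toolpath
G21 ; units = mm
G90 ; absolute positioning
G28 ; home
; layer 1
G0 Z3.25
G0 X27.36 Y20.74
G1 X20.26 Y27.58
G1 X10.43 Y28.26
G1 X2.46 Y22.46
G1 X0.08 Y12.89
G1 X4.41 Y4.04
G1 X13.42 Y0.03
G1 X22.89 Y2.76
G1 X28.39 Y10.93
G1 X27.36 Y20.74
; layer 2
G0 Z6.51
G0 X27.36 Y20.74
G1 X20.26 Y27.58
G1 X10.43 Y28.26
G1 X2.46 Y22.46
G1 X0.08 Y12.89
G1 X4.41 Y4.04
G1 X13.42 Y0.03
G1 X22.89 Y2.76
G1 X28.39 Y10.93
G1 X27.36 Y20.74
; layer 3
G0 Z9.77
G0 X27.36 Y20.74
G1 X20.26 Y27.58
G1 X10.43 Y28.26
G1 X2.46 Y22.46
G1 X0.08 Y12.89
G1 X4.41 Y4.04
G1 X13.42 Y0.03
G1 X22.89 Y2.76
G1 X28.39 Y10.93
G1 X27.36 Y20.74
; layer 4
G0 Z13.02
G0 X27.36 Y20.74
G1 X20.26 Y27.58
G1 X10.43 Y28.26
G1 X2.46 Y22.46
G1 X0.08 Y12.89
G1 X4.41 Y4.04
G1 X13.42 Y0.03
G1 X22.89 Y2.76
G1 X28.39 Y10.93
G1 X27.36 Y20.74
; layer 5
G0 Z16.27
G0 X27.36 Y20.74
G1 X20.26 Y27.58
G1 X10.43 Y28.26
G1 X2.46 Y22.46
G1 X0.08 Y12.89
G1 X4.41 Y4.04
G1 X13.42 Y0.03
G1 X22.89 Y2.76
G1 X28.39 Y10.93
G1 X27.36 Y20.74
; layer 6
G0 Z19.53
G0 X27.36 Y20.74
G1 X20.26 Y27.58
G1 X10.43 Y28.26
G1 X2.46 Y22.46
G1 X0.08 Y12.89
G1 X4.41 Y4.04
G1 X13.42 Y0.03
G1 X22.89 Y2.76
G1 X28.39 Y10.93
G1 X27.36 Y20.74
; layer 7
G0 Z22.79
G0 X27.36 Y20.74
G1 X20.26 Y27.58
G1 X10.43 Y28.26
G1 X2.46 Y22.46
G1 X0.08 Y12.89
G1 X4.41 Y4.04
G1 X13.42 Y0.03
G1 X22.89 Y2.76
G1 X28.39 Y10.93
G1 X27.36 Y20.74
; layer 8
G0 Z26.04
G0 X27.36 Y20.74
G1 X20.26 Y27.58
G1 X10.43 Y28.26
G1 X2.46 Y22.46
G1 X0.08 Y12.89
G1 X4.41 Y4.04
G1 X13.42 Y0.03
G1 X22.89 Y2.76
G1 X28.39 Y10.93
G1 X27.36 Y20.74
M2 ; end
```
solid part
  facet normal 0.0000 0.0000 -1.0000
    outer loop
      vertex 10.43 28.26 0.00
      vertex 20.26 27.58 0.00
      vertex 27.36 20.74 0.00
    endloop
  endfacet
  facet normal 0.0000 0.0000 -1.0000
    outer loop
      vertex 2.46 22.46 0.00
      vertex 10.43 28.26 0.00
      vertex 27.36 20.74 0.00
    endloop
  endfacet
  facet normal 0.0000 0.0000 -1.0000
    outer loop
      vertex 0.08 12.89 0.00
      vertex 2.46 22.46 0.00
      vertex 27.36 20.74 0.00
    endloop
  endfacet
  facet normal 0.0000 0.0000 -1.0000
    outer loop
      vertex 4.41 4.04 0.00
      vertex 0.08 12.89 0.00
      vertex 27.36 20.74 0.00
    endloop
  endfacet
  facet normal 0.0000 0.0000 -1.0000
    outer loop
      vertex 13.42 0.03 0.00
      vertex 4.41 4.04 0.00
      vertex 27.36 20.74 0.00
    endloop
  endfacet
  facet normal 0.0000 0.0000 -1.0000
    outer loop
      vertex 22.89 2.76 0.00
      vertex 13.42 0.03 0.00
      vertex 27.36 20.74 0.00
    endloop
  endfacet
  facet normal 0.0000 0.0000 -1.0000
    outer loop
      vertex 28.39 10.93 0.00
      vertex 22.89 2.76 0.00
      vertex 27.36 20.74 0.00
    endloop
  endfacet
  facet normal 0.0000 0.0000 1.0000
    outer loop
      vertex 27.36 20.74 26.04
      vertex 20.26 27.58 26.04
      vertex 10.43 28.26 26.04
    endloop
  endfacet
  facet normal 0.0000 0.0000 1.0000
    outer loop
      vertex 27.36 20.74 26.04
      vertex 10.43 28.26 26.04
      vertex 2.46 22.46 26.04
    endloop
  endfacet
  facet normal 0.0000 0.0000 1.0000
    outer loop
      vertex 27.36 20.74 26.04
      vertex 2.46 22.46 26.04
      vertex 0.08 12.89 26.04
    endloop
  endfacet
  facet normal 0.0000 0.0000 1.0000
    outer loop
      vertex 27.36 20.74 26.04
      vertex 0.08 12.89 26.04
      vertex 4.41 4.04 26.04
    endloop
  endfacet
  facet normal 0.0000 0.0000 1.0000
    outer loop
      vertex 27.36 20.74 26.04
      vertex 4.41 4.04 26.04
      vertex 13.42 0.03 26.04
    endloop
  endfacet
  facet normal 0.0000 0.0000 1.0000
    outer loop
      vertex 27.36 20.74 26.04
      vertex 13.42 0.03 26.04
      vertex 22.89 2.76 26.04
    endloop
  endfacet
  facet normal 0.0000 0.0000 1.0000
    outer loop
      vertex 27.36 20.74 26.04
      vertex 22.89 2.76 26.04
      vertex 28.39 10.93 26.04
    endloop
  endfacet
  facet normal 0.6938 0.7202 0.0000
    outer loop
      vertex 27.36 20.74 0.00
      vertex 20.26 27.58 0.00
      vertex 20.26 27.58 26.04
    endloop
  endfacet
  facet normal 0.6938 0.7202 0.0000
    outer loop
      vertex 27.36 20.74 0.00
      vertex 20.26 27.58 26.04
      vertex 27.36 20.74 26.04
    endloop
  endfacet
  facet normal 0.0690 0.9976 0.0000
    outer loop
      vertex 20.26 27.58 0.00
      vertex 10.43 28.26 0.00
      vertex 10.43 28.26 26.04
    endloop
  endfacet
  facet normal 0.0690 0.9976 0.0000
    outer loop
      vertex 20.26 27.58 0.00
      vertex 10.43 28.26 26.04
      vertex 20.26 27.58 26.04
    endloop
  endfacet
  facet normal -0.5884 0.8086 0.0000
    outer loop
      vertex 10.43 28.26 0.00
      vertex 2.46 22.46 0.00
      vertex 2.46 22.46 26.04
    endloop
  endfacet
  facet normal -0.5884 0.8086 0.0000
    outer loop
      vertex 10.43 28.26 0.00
      vertex 2.46 22.46 26.04
      vertex 10.43 28.26 26.04
    endloop
  endfacet
  facet normal -0.9704 0.2413 0.0000
    outer loop
      vertex 2.46 22.46 0.00
      vertex 0.08 12.89 0.00
      vertex 0.08 12.89 26.04
    endloop
  endfacet
  facet normal -0.9704 0.2413 0.0000
    outer loop
      vertex 2.46 22.46 0.00
      vertex 0.08 12.89 26.04
      vertex 2.46 22.46 26.04
    endloop
  endfacet
  facet normal -0.8983 -0.4395 0.0000
    outer loop
      vertex 0.08 12.89 0.00
      vertex 4.41 4.04 0.00
      vertex 4.41 4.04 26.04
    endloop
  endfacet
  facet normal -0.8983 -0.4395 0.0000
    outer loop
      vertex 0.08 12.89 0.00
      vertex 4.41 4.04 26.04
      vertex 0.08 12.89 26.04
    endloop
  endfacet
  facet normal -0.4066 -0.9136 0.0000
    outer loop
      vertex 4.41 4.04 0.00
      vertex 13.42 0.03 0.00
      vertex 13.42 0.03 26.04
    endloop
  endfacet
  facet normal -0.4066 -0.9136 0.0000
    outer loop
      vertex 4.41 4.04 0.00
      vertex 13.42 0.03 26.04
      vertex 4.41 4.04 26.04
    endloop
  endfacet
  facet normal 0.2770 -0.9609 0.0000
    outer loop
      vertex 13.42 0.03 0.00
      vertex 22.89 2.76 0.00
      vertex 22.89 2.76 26.04
    endloop
  endfacet
  facet normal 0.2770 -0.9609 0.0000
    outer loop
      vertex 13.42 0.03 0.00
      vertex 22.89 2.76 26.04
      vertex 13.42 0.03 26.04
    endloop
  endfacet
  facet normal 0.8295 -0.5584 0.0000
    outer loop
      vertex 22.89 2.76 0.00
      vertex 28.39 10.93 0.00
      vertex 28.39 10.93 26.04
    endloop
  endfacet
  facet normal 0.8295 -0.5584 0.0000
    outer loop
      vertex 22.89 2.76 0.00
      vertex 28.39 10.93 26.04
      vertex 22.89 2.76 26.04
    endloop
  endfacet
  facet normal 0.9945 0.1044 0.0000
    outer loop
      vertex 28.39 10.93 0.00
      vertex 27.36 20.74 0.00
      vertex 27.36 20.74 26.04
    endloop
  endfacet
  facet normal 0.9945 0.1044 0.0000
    outer loop
      vertex 28.39 10.93 0.00
      vertex 27.36 20.74 26.04
      vertex 28.39 10.93 26.04
    endloop
  endfacet
endsolid part

The G0 Z moves step by Δz≈3.25 mm. Every layer's G1 loop is the same polygon, so the solid is a straight extrusion of it from z=0 to z≈26. Closing with flat bottom and top caps and triangulating gives 32 facets — a regular 9-sided prism (a cylinder approximated with 9 flat sides), circumscribed radius ≈ 14.4 mm, height ≈ 26 mm.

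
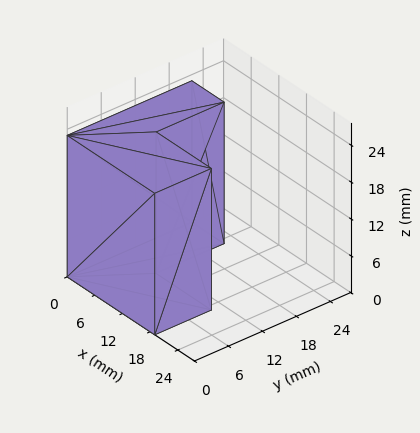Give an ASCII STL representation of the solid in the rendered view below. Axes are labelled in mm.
Reading the render: the shape is an L-shaped prism: outer 19 × 22 mm, arm thicknesses ≈ 10 mm (horizontal) and 7 mm (vertical), extruded 23 mm in z (dimensions read to the nearest mm from the axis ticks). For the STL, each face is triangulated and given an outward normal.

solid part
  facet normal 0.0000 0.0000 -1.0000
    outer loop
      vertex 19.0 10.0 0.0
      vertex 19.0 0.0 0.0
      vertex 0.0 0.0 0.0
    endloop
  endfacet
  facet normal 0.0000 0.0000 -1.0000
    outer loop
      vertex 7.0 10.0 0.0
      vertex 19.0 10.0 0.0
      vertex 0.0 0.0 0.0
    endloop
  endfacet
  facet normal 0.0000 0.0000 -1.0000
    outer loop
      vertex 7.0 22.0 0.0
      vertex 7.0 10.0 0.0
      vertex 0.0 0.0 0.0
    endloop
  endfacet
  facet normal 0.0000 0.0000 -1.0000
    outer loop
      vertex 0.0 22.0 0.0
      vertex 7.0 22.0 0.0
      vertex 0.0 0.0 0.0
    endloop
  endfacet
  facet normal 0.0000 0.0000 1.0000
    outer loop
      vertex 0.0 0.0 23.0
      vertex 19.0 0.0 23.0
      vertex 19.0 10.0 23.0
    endloop
  endfacet
  facet normal 0.0000 0.0000 1.0000
    outer loop
      vertex 0.0 0.0 23.0
      vertex 19.0 10.0 23.0
      vertex 7.0 10.0 23.0
    endloop
  endfacet
  facet normal 0.0000 0.0000 1.0000
    outer loop
      vertex 0.0 0.0 23.0
      vertex 7.0 10.0 23.0
      vertex 7.0 22.0 23.0
    endloop
  endfacet
  facet normal 0.0000 0.0000 1.0000
    outer loop
      vertex 0.0 0.0 23.0
      vertex 7.0 22.0 23.0
      vertex 0.0 22.0 23.0
    endloop
  endfacet
  facet normal 0.0000 -1.0000 0.0000
    outer loop
      vertex 0.0 0.0 0.0
      vertex 19.0 0.0 0.0
      vertex 19.0 0.0 23.0
    endloop
  endfacet
  facet normal 0.0000 -1.0000 0.0000
    outer loop
      vertex 0.0 0.0 0.0
      vertex 19.0 0.0 23.0
      vertex 0.0 0.0 23.0
    endloop
  endfacet
  facet normal 1.0000 0.0000 0.0000
    outer loop
      vertex 19.0 0.0 0.0
      vertex 19.0 10.0 0.0
      vertex 19.0 10.0 23.0
    endloop
  endfacet
  facet normal 1.0000 0.0000 0.0000
    outer loop
      vertex 19.0 0.0 0.0
      vertex 19.0 10.0 23.0
      vertex 19.0 0.0 23.0
    endloop
  endfacet
  facet normal 0.0000 1.0000 0.0000
    outer loop
      vertex 19.0 10.0 0.0
      vertex 7.0 10.0 0.0
      vertex 7.0 10.0 23.0
    endloop
  endfacet
  facet normal 0.0000 1.0000 0.0000
    outer loop
      vertex 19.0 10.0 0.0
      vertex 7.0 10.0 23.0
      vertex 19.0 10.0 23.0
    endloop
  endfacet
  facet normal 1.0000 0.0000 0.0000
    outer loop
      vertex 7.0 10.0 0.0
      vertex 7.0 22.0 0.0
      vertex 7.0 22.0 23.0
    endloop
  endfacet
  facet normal 1.0000 0.0000 0.0000
    outer loop
      vertex 7.0 10.0 0.0
      vertex 7.0 22.0 23.0
      vertex 7.0 10.0 23.0
    endloop
  endfacet
  facet normal 0.0000 1.0000 0.0000
    outer loop
      vertex 7.0 22.0 0.0
      vertex 0.0 22.0 0.0
      vertex 0.0 22.0 23.0
    endloop
  endfacet
  facet normal 0.0000 1.0000 0.0000
    outer loop
      vertex 7.0 22.0 0.0
      vertex 0.0 22.0 23.0
      vertex 7.0 22.0 23.0
    endloop
  endfacet
  facet normal -1.0000 0.0000 0.0000
    outer loop
      vertex 0.0 22.0 0.0
      vertex 0.0 0.0 0.0
      vertex 0.0 0.0 23.0
    endloop
  endfacet
  facet normal -1.0000 0.0000 0.0000
    outer loop
      vertex 0.0 22.0 0.0
      vertex 0.0 0.0 23.0
      vertex 0.0 22.0 23.0
    endloop
  endfacet
endsolid part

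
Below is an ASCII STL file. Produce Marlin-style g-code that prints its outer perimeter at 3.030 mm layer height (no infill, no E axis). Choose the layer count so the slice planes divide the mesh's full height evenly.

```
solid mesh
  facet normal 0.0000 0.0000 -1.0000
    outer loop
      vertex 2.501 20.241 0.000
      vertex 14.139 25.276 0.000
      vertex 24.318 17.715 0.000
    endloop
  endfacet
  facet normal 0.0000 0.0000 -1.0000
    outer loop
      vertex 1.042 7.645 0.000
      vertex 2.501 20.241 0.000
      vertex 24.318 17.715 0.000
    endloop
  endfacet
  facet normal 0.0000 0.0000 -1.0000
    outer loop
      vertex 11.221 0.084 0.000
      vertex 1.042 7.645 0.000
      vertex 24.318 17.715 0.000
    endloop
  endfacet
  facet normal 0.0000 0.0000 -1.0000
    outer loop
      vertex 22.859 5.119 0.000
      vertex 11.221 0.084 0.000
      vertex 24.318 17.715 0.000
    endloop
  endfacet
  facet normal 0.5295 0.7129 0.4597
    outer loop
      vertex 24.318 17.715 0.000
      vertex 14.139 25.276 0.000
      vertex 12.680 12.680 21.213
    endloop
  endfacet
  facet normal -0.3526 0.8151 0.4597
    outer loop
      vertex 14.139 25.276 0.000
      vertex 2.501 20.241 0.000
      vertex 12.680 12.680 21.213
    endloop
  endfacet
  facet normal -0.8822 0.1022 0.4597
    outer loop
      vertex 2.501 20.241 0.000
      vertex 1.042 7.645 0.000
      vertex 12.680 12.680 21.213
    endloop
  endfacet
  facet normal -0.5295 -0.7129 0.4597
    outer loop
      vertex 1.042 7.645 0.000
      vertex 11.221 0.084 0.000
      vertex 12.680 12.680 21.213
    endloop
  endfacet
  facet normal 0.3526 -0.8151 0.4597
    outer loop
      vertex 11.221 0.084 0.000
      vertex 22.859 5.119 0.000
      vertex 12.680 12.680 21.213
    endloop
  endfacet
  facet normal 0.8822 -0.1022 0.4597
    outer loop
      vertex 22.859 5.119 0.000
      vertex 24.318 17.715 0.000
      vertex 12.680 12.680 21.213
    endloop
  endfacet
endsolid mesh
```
; perimeter-only toolpath
G21 ; units = mm
G90 ; absolute positioning
G28 ; home
; layer 1
G0 Z3.030
G0 X22.655 Y16.996
G1 X13.931 Y23.477
G1 X3.955 Y19.161
G1 X2.705 Y8.364
G1 X11.429 Y1.883
G1 X21.405 Y6.199
G1 X22.655 Y16.996
; layer 2
G0 Z6.061
G0 X20.993 Y16.276
G1 X13.722 Y21.677
G1 X5.409 Y18.081
G1 X4.367 Y9.084
G1 X11.638 Y3.683
G1 X19.951 Y7.279
G1 X20.993 Y16.276
; layer 3
G0 Z9.091
G0 X19.330 Y15.557
G1 X13.514 Y19.878
G1 X6.863 Y17.001
G1 X6.030 Y9.803
G1 X11.846 Y5.482
G1 X18.497 Y8.359
G1 X19.330 Y15.557
; layer 4
G0 Z12.122
G0 X17.668 Y14.838
G1 X13.305 Y18.078
G1 X8.318 Y15.920
G1 X7.692 Y10.522
G1 X12.055 Y7.282
G1 X17.042 Y9.440
G1 X17.668 Y14.838
; layer 5
G0 Z15.152
G0 X16.005 Y14.119
G1 X13.097 Y16.279
G1 X9.772 Y14.840
G1 X9.355 Y11.241
G1 X12.263 Y9.081
G1 X15.588 Y10.520
G1 X16.005 Y14.119
; layer 6
G0 Z18.183
G0 X14.343 Y13.399
G1 X12.888 Y14.479
G1 X11.226 Y13.760
G1 X11.017 Y11.961
G1 X12.472 Y10.881
G1 X14.134 Y11.600
G1 X14.343 Y13.399
M2 ; end

The solid is a regular 6-sided pyramid, base circumscribed radius ≈ 12.7 mm, apex at z ≈ 21.2 mm. Slicing at Δz = 3.030 mm — 7 equal slices spanning the solid's height, so layer i sits at z = i·h/7 — gives 6 non-empty perimeters. Each is a 6-segment closed polygon; G0 lifts to the layer z and rapids to the start vertex, then G1 traces the edges. The cross-section shrinks linearly with z (the slice at the apex is degenerate and omitted).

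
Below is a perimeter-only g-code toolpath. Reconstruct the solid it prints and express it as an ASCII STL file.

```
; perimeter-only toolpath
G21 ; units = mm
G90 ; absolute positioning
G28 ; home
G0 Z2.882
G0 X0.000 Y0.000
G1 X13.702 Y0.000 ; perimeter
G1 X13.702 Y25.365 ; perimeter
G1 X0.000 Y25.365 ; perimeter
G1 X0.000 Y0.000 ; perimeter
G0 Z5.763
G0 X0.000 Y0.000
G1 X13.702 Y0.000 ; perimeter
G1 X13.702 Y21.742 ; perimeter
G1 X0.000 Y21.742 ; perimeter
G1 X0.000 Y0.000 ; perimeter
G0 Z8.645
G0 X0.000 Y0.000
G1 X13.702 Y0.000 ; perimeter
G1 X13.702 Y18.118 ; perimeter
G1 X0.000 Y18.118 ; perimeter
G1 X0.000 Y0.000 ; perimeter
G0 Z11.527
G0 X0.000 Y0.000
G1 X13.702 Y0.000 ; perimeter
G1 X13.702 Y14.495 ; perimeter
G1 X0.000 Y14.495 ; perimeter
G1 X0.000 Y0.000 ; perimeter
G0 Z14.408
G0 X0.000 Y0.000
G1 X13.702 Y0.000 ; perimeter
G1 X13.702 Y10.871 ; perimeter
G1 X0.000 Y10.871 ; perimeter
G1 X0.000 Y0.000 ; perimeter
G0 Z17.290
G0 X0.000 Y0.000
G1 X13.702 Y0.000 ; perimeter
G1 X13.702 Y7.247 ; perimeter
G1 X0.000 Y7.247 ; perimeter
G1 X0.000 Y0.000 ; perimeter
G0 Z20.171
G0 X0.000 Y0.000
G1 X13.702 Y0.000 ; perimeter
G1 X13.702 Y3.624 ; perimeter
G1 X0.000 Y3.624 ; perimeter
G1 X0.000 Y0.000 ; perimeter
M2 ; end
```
solid part
  facet normal 0.0000 0.0000 -1.0000
    outer loop
      vertex 13.702 28.989 0.000
      vertex 13.702 0.000 0.000
      vertex 0.000 0.000 0.000
    endloop
  endfacet
  facet normal 0.0000 0.0000 -1.0000
    outer loop
      vertex 0.000 28.989 0.000
      vertex 13.702 28.989 0.000
      vertex 0.000 0.000 0.000
    endloop
  endfacet
  facet normal 0.0000 -1.0000 0.0000
    outer loop
      vertex 0.000 0.000 0.000
      vertex 13.702 0.000 0.000
      vertex 13.702 0.000 23.053
    endloop
  endfacet
  facet normal 0.0000 -1.0000 0.0000
    outer loop
      vertex 0.000 0.000 0.000
      vertex 13.702 0.000 23.053
      vertex 0.000 0.000 23.053
    endloop
  endfacet
  facet normal 0.0000 0.6224 0.7827
    outer loop
      vertex 0.000 0.000 23.053
      vertex 13.702 0.000 23.053
      vertex 13.702 28.989 0.000
    endloop
  endfacet
  facet normal 0.0000 0.6224 0.7827
    outer loop
      vertex 0.000 0.000 23.053
      vertex 13.702 28.989 0.000
      vertex 0.000 28.989 0.000
    endloop
  endfacet
  facet normal -1.0000 0.0000 0.0000
    outer loop
      vertex 0.000 0.000 23.053
      vertex 0.000 28.989 0.000
      vertex 0.000 0.000 0.000
    endloop
  endfacet
  facet normal 1.0000 0.0000 0.0000
    outer loop
      vertex 13.702 0.000 0.000
      vertex 13.702 28.989 0.000
      vertex 13.702 0.000 23.053
    endloop
  endfacet
endsolid part

The G0 Z moves step by Δz≈2.882 mm. The G1 loops shrink linearly with z, so the solid tapers from its base footprint up to z≈23.1. Closing with a flat bottom cap and the tapered top and triangulating gives 8 facets — a wedge (ramp): 13.7 × 29 mm base, rising to 23.1 mm along the y=0 edge and sloping linearly to z=0 at y=29.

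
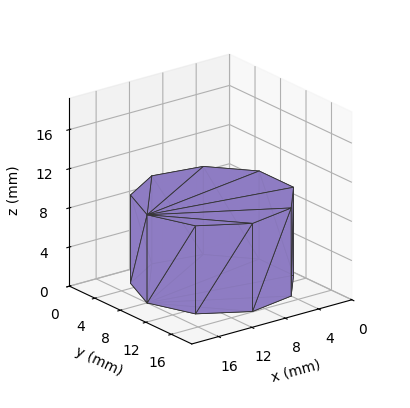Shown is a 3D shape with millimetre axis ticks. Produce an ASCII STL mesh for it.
Reading the render: the shape is a regular 9-sided prism (a cylinder approximated with 9 flat sides), circumscribed radius ≈ 8 mm, height ≈ 9 mm (dimensions read to the nearest mm from the axis ticks). For the STL, each face is triangulated and given an outward normal.

solid part
  facet normal 0.0000 0.0000 -1.0000
    outer loop
      vertex 9.4 15.9 0.0
      vertex 14.1 13.1 0.0
      vertex 16.0 8.0 0.0
    endloop
  endfacet
  facet normal 0.0000 0.0000 -1.0000
    outer loop
      vertex 4.0 14.9 0.0
      vertex 9.4 15.9 0.0
      vertex 16.0 8.0 0.0
    endloop
  endfacet
  facet normal 0.0000 0.0000 -1.0000
    outer loop
      vertex 0.5 10.7 0.0
      vertex 4.0 14.9 0.0
      vertex 16.0 8.0 0.0
    endloop
  endfacet
  facet normal 0.0000 0.0000 -1.0000
    outer loop
      vertex 0.5 5.3 0.0
      vertex 0.5 10.7 0.0
      vertex 16.0 8.0 0.0
    endloop
  endfacet
  facet normal 0.0000 0.0000 -1.0000
    outer loop
      vertex 4.0 1.1 0.0
      vertex 0.5 5.3 0.0
      vertex 16.0 8.0 0.0
    endloop
  endfacet
  facet normal 0.0000 0.0000 -1.0000
    outer loop
      vertex 9.4 0.1 0.0
      vertex 4.0 1.1 0.0
      vertex 16.0 8.0 0.0
    endloop
  endfacet
  facet normal 0.0000 0.0000 -1.0000
    outer loop
      vertex 14.1 2.9 0.0
      vertex 9.4 0.1 0.0
      vertex 16.0 8.0 0.0
    endloop
  endfacet
  facet normal 0.0000 0.0000 1.0000
    outer loop
      vertex 16.0 8.0 9.0
      vertex 14.1 13.1 9.0
      vertex 9.4 15.9 9.0
    endloop
  endfacet
  facet normal 0.0000 0.0000 1.0000
    outer loop
      vertex 16.0 8.0 9.0
      vertex 9.4 15.9 9.0
      vertex 4.0 14.9 9.0
    endloop
  endfacet
  facet normal 0.0000 0.0000 1.0000
    outer loop
      vertex 16.0 8.0 9.0
      vertex 4.0 14.9 9.0
      vertex 0.5 10.7 9.0
    endloop
  endfacet
  facet normal 0.0000 0.0000 1.0000
    outer loop
      vertex 16.0 8.0 9.0
      vertex 0.5 10.7 9.0
      vertex 0.5 5.3 9.0
    endloop
  endfacet
  facet normal 0.0000 0.0000 1.0000
    outer loop
      vertex 16.0 8.0 9.0
      vertex 0.5 5.3 9.0
      vertex 4.0 1.1 9.0
    endloop
  endfacet
  facet normal 0.0000 0.0000 1.0000
    outer loop
      vertex 16.0 8.0 9.0
      vertex 4.0 1.1 9.0
      vertex 9.4 0.1 9.0
    endloop
  endfacet
  facet normal 0.0000 0.0000 1.0000
    outer loop
      vertex 16.0 8.0 9.0
      vertex 9.4 0.1 9.0
      vertex 14.1 2.9 9.0
    endloop
  endfacet
  facet normal 0.9371 0.3491 0.0000
    outer loop
      vertex 16.0 8.0 0.0
      vertex 14.1 13.1 0.0
      vertex 14.1 13.1 9.0
    endloop
  endfacet
  facet normal 0.9371 0.3491 0.0000
    outer loop
      vertex 16.0 8.0 0.0
      vertex 14.1 13.1 9.0
      vertex 16.0 8.0 9.0
    endloop
  endfacet
  facet normal 0.5118 0.8591 0.0000
    outer loop
      vertex 14.1 13.1 0.0
      vertex 9.4 15.9 0.0
      vertex 9.4 15.9 9.0
    endloop
  endfacet
  facet normal 0.5118 0.8591 0.0000
    outer loop
      vertex 14.1 13.1 0.0
      vertex 9.4 15.9 9.0
      vertex 14.1 13.1 9.0
    endloop
  endfacet
  facet normal -0.1821 0.9833 0.0000
    outer loop
      vertex 9.4 15.9 0.0
      vertex 4.0 14.9 0.0
      vertex 4.0 14.9 9.0
    endloop
  endfacet
  facet normal -0.1821 0.9833 0.0000
    outer loop
      vertex 9.4 15.9 0.0
      vertex 4.0 14.9 9.0
      vertex 9.4 15.9 9.0
    endloop
  endfacet
  facet normal -0.7682 0.6402 0.0000
    outer loop
      vertex 4.0 14.9 0.0
      vertex 0.5 10.7 0.0
      vertex 0.5 10.7 9.0
    endloop
  endfacet
  facet normal -0.7682 0.6402 0.0000
    outer loop
      vertex 4.0 14.9 0.0
      vertex 0.5 10.7 9.0
      vertex 4.0 14.9 9.0
    endloop
  endfacet
  facet normal -1.0000 0.0000 0.0000
    outer loop
      vertex 0.5 10.7 0.0
      vertex 0.5 5.3 0.0
      vertex 0.5 5.3 9.0
    endloop
  endfacet
  facet normal -1.0000 0.0000 0.0000
    outer loop
      vertex 0.5 10.7 0.0
      vertex 0.5 5.3 9.0
      vertex 0.5 10.7 9.0
    endloop
  endfacet
  facet normal -0.7682 -0.6402 0.0000
    outer loop
      vertex 0.5 5.3 0.0
      vertex 4.0 1.1 0.0
      vertex 4.0 1.1 9.0
    endloop
  endfacet
  facet normal -0.7682 -0.6402 0.0000
    outer loop
      vertex 0.5 5.3 0.0
      vertex 4.0 1.1 9.0
      vertex 0.5 5.3 9.0
    endloop
  endfacet
  facet normal -0.1821 -0.9833 0.0000
    outer loop
      vertex 4.0 1.1 0.0
      vertex 9.4 0.1 0.0
      vertex 9.4 0.1 9.0
    endloop
  endfacet
  facet normal -0.1821 -0.9833 0.0000
    outer loop
      vertex 4.0 1.1 0.0
      vertex 9.4 0.1 9.0
      vertex 4.0 1.1 9.0
    endloop
  endfacet
  facet normal 0.5118 -0.8591 0.0000
    outer loop
      vertex 9.4 0.1 0.0
      vertex 14.1 2.9 0.0
      vertex 14.1 2.9 9.0
    endloop
  endfacet
  facet normal 0.5118 -0.8591 0.0000
    outer loop
      vertex 9.4 0.1 0.0
      vertex 14.1 2.9 9.0
      vertex 9.4 0.1 9.0
    endloop
  endfacet
  facet normal 0.9371 -0.3491 0.0000
    outer loop
      vertex 14.1 2.9 0.0
      vertex 16.0 8.0 0.0
      vertex 16.0 8.0 9.0
    endloop
  endfacet
  facet normal 0.9371 -0.3491 0.0000
    outer loop
      vertex 14.1 2.9 0.0
      vertex 16.0 8.0 9.0
      vertex 14.1 2.9 9.0
    endloop
  endfacet
endsolid part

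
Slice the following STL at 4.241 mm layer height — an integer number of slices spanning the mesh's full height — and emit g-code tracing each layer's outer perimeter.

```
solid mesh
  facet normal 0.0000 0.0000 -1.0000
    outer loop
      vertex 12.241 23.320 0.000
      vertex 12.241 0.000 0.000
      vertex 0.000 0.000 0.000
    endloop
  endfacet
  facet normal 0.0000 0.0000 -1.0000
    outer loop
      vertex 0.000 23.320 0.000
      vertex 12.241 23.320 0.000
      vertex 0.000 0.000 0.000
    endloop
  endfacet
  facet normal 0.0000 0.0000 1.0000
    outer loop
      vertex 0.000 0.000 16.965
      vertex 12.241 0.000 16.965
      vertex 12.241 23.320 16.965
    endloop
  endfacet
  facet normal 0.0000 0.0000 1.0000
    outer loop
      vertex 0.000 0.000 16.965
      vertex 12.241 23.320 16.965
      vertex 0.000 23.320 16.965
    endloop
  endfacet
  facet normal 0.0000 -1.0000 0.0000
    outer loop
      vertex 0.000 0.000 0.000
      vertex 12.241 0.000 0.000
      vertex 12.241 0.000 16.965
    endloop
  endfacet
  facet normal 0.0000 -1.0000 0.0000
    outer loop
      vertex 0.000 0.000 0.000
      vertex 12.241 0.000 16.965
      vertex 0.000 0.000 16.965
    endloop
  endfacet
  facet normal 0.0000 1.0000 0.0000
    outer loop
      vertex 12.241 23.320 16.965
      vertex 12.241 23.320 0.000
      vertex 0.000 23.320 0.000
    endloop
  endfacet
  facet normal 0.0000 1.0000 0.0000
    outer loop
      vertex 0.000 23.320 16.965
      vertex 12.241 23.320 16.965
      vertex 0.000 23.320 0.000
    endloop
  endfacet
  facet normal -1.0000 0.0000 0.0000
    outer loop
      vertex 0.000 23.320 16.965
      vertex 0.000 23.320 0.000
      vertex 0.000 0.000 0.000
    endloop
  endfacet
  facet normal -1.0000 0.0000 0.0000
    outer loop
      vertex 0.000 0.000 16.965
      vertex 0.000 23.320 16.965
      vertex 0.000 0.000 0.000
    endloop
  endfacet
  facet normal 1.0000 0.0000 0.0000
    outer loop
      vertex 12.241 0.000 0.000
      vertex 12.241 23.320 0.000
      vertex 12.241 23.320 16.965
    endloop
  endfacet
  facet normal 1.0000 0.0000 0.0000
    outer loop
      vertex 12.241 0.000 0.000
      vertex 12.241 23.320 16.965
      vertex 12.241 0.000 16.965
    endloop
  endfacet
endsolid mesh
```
; perimeter-only toolpath
G21 ; units = mm
G90 ; absolute positioning
G28 ; home
; layer 1
G0 Z4.241
G0 X0.000 Y0.000
G1 X12.241 Y0.000
G1 X12.241 Y23.320
G1 X0.000 Y23.320
G1 X0.000 Y0.000
; layer 2
G0 Z8.482
G0 X0.000 Y0.000
G1 X12.241 Y0.000
G1 X12.241 Y23.320
G1 X0.000 Y23.320
G1 X0.000 Y0.000
; layer 3
G0 Z12.724
G0 X0.000 Y0.000
G1 X12.241 Y0.000
G1 X12.241 Y23.320
G1 X0.000 Y23.320
G1 X0.000 Y0.000
; layer 4
G0 Z16.965
G0 X0.000 Y0.000
G1 X12.241 Y0.000
G1 X12.241 Y23.320
G1 X0.000 Y23.320
G1 X0.000 Y0.000
M2 ; end

The solid is a rectangular box, roughly 12.2 × 23.3 mm footprint and 17 mm tall. Slicing at Δz = 4.241 mm — 4 equal slices spanning the solid's height, so layer i sits at z = i·h/4 — gives 4 non-empty perimeters. Each is a 4-segment closed polygon; G0 lifts to the layer z and rapids to the start vertex, then G1 traces the edges.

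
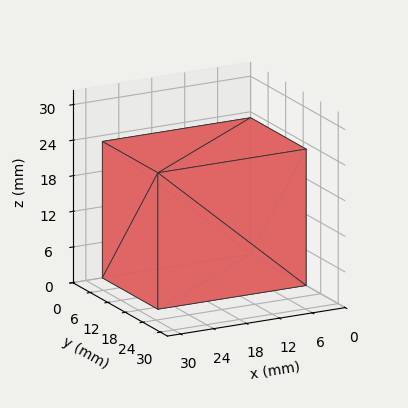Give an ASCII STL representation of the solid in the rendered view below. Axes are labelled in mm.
Reading the render: the shape is a rectangular box, roughly 27 × 19 mm footprint and 23 mm tall (dimensions read to the nearest mm from the axis ticks). For the STL, each face is triangulated and given an outward normal.

solid part
  facet normal 0.0000 0.0000 -1.0000
    outer loop
      vertex 27.000 19.000 0.000
      vertex 27.000 0.000 0.000
      vertex 0.000 0.000 0.000
    endloop
  endfacet
  facet normal 0.0000 0.0000 -1.0000
    outer loop
      vertex 0.000 19.000 0.000
      vertex 27.000 19.000 0.000
      vertex 0.000 0.000 0.000
    endloop
  endfacet
  facet normal 0.0000 0.0000 1.0000
    outer loop
      vertex 0.000 0.000 23.000
      vertex 27.000 0.000 23.000
      vertex 27.000 19.000 23.000
    endloop
  endfacet
  facet normal 0.0000 0.0000 1.0000
    outer loop
      vertex 0.000 0.000 23.000
      vertex 27.000 19.000 23.000
      vertex 0.000 19.000 23.000
    endloop
  endfacet
  facet normal 0.0000 -1.0000 0.0000
    outer loop
      vertex 0.000 0.000 0.000
      vertex 27.000 0.000 0.000
      vertex 27.000 0.000 23.000
    endloop
  endfacet
  facet normal 0.0000 -1.0000 0.0000
    outer loop
      vertex 0.000 0.000 0.000
      vertex 27.000 0.000 23.000
      vertex 0.000 0.000 23.000
    endloop
  endfacet
  facet normal 0.0000 1.0000 0.0000
    outer loop
      vertex 27.000 19.000 23.000
      vertex 27.000 19.000 0.000
      vertex 0.000 19.000 0.000
    endloop
  endfacet
  facet normal 0.0000 1.0000 0.0000
    outer loop
      vertex 0.000 19.000 23.000
      vertex 27.000 19.000 23.000
      vertex 0.000 19.000 0.000
    endloop
  endfacet
  facet normal -1.0000 0.0000 0.0000
    outer loop
      vertex 0.000 19.000 23.000
      vertex 0.000 19.000 0.000
      vertex 0.000 0.000 0.000
    endloop
  endfacet
  facet normal -1.0000 0.0000 0.0000
    outer loop
      vertex 0.000 0.000 23.000
      vertex 0.000 19.000 23.000
      vertex 0.000 0.000 0.000
    endloop
  endfacet
  facet normal 1.0000 0.0000 0.0000
    outer loop
      vertex 27.000 0.000 0.000
      vertex 27.000 19.000 0.000
      vertex 27.000 19.000 23.000
    endloop
  endfacet
  facet normal 1.0000 0.0000 0.0000
    outer loop
      vertex 27.000 0.000 0.000
      vertex 27.000 19.000 23.000
      vertex 27.000 0.000 23.000
    endloop
  endfacet
endsolid part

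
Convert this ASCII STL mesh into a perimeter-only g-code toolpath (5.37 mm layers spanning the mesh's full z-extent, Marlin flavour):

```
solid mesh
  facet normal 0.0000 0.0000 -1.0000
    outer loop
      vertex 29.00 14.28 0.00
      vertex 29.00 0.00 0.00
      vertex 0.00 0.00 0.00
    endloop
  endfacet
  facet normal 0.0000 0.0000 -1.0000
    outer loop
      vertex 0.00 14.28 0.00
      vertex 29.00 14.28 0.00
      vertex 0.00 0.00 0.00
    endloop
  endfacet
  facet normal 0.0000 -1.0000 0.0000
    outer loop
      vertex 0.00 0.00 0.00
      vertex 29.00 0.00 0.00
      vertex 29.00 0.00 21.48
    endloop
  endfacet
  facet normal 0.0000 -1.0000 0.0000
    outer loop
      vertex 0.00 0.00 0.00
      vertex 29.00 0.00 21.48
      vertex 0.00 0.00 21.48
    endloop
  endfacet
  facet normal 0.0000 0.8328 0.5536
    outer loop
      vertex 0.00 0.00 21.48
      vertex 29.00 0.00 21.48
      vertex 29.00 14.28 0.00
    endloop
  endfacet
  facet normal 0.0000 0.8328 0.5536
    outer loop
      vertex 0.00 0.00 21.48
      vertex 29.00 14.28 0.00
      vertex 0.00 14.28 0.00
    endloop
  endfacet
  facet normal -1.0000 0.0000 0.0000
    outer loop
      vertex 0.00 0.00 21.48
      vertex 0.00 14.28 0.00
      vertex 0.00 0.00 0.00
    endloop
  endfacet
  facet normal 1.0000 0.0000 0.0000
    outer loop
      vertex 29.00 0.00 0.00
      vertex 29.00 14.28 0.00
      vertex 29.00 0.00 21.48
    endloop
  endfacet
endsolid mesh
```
; perimeter-only toolpath
G21 ; units = mm
G90 ; absolute positioning
G28 ; home
; layer 1
G0 Z5.37
G0 X0.00 Y0.00
G1 X29.00 Y0.00
G1 X29.00 Y10.71
G1 X0.00 Y10.71
G1 X0.00 Y0.00
; layer 2
G0 Z10.74
G0 X0.00 Y0.00
G1 X29.00 Y0.00
G1 X29.00 Y7.14
G1 X0.00 Y7.14
G1 X0.00 Y0.00
; layer 3
G0 Z16.11
G0 X0.00 Y0.00
G1 X29.00 Y0.00
G1 X29.00 Y3.57
G1 X0.00 Y3.57
G1 X0.00 Y0.00
M2 ; end

The solid is a wedge (ramp): 29 × 14.3 mm base, rising to 21.5 mm along the y=0 edge and sloping linearly to z=0 at y=14.3. Slicing at Δz = 5.37 mm — 4 equal slices spanning the solid's height, so layer i sits at z = i·h/4 — gives 3 non-empty perimeters. Each is a 4-segment closed polygon; G0 lifts to the layer z and rapids to the start vertex, then G1 traces the edges. The cross-section shrinks linearly with z (the slice at the apex is degenerate and omitted).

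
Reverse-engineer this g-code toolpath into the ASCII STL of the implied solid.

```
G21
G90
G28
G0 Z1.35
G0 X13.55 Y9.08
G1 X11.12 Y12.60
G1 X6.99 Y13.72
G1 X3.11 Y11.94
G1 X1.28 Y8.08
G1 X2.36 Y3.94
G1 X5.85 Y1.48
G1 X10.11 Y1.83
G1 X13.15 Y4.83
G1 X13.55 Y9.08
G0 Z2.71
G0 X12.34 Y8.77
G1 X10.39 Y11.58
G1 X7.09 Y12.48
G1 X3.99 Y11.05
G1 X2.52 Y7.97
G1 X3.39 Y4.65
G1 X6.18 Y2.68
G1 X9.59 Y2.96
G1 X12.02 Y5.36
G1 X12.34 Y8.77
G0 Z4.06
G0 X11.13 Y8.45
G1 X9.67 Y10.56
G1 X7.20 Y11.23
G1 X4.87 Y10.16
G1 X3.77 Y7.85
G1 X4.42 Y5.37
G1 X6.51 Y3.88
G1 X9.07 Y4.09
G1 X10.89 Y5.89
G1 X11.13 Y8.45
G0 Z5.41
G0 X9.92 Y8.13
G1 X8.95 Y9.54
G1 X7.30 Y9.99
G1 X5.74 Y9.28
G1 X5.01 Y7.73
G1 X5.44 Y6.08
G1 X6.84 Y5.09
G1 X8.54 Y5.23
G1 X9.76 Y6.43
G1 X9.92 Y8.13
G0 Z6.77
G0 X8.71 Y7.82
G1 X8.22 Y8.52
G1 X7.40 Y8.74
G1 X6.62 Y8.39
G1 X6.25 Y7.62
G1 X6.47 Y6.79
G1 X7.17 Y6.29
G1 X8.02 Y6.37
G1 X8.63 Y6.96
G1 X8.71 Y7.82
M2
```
solid part
  facet normal 0.0000 0.0000 -1.0000
    outer loop
      vertex 6.89 14.97 0.00
      vertex 11.84 13.62 0.00
      vertex 14.76 9.40 0.00
    endloop
  endfacet
  facet normal 0.0000 0.0000 -1.0000
    outer loop
      vertex 2.23 12.83 0.00
      vertex 6.89 14.97 0.00
      vertex 14.76 9.40 0.00
    endloop
  endfacet
  facet normal 0.0000 0.0000 -1.0000
    outer loop
      vertex 0.03 8.20 0.00
      vertex 2.23 12.83 0.00
      vertex 14.76 9.40 0.00
    endloop
  endfacet
  facet normal 0.0000 0.0000 -1.0000
    outer loop
      vertex 1.33 3.23 0.00
      vertex 0.03 8.20 0.00
      vertex 14.76 9.40 0.00
    endloop
  endfacet
  facet normal 0.0000 0.0000 -1.0000
    outer loop
      vertex 5.52 0.27 0.00
      vertex 1.33 3.23 0.00
      vertex 14.76 9.40 0.00
    endloop
  endfacet
  facet normal 0.0000 0.0000 -1.0000
    outer loop
      vertex 10.63 0.69 0.00
      vertex 5.52 0.27 0.00
      vertex 14.76 9.40 0.00
    endloop
  endfacet
  facet normal 0.0000 0.0000 -1.0000
    outer loop
      vertex 14.28 4.29 0.00
      vertex 10.63 0.69 0.00
      vertex 14.76 9.40 0.00
    endloop
  endfacet
  facet normal 0.6209 0.4296 0.6557
    outer loop
      vertex 14.76 9.40 0.00
      vertex 11.84 13.62 0.00
      vertex 7.50 7.50 8.12
    endloop
  endfacet
  facet normal 0.1987 0.7287 0.6554
    outer loop
      vertex 11.84 13.62 0.00
      vertex 6.89 14.97 0.00
      vertex 7.50 7.50 8.12
    endloop
  endfacet
  facet normal -0.3153 0.6865 0.6552
    outer loop
      vertex 6.89 14.97 0.00
      vertex 2.23 12.83 0.00
      vertex 7.50 7.50 8.12
    endloop
  endfacet
  facet normal -0.6821 0.3241 0.6555
    outer loop
      vertex 2.23 12.83 0.00
      vertex 0.03 8.20 0.00
      vertex 7.50 7.50 8.12
    endloop
  endfacet
  facet normal -0.7305 -0.1911 0.6556
    outer loop
      vertex 0.03 8.20 0.00
      vertex 1.33 3.23 0.00
      vertex 7.50 7.50 8.12
    endloop
  endfacet
  facet normal -0.4358 -0.6168 0.6555
    outer loop
      vertex 1.33 3.23 0.00
      vertex 5.52 0.27 0.00
      vertex 7.50 7.50 8.12
    endloop
  endfacet
  facet normal 0.0619 -0.7529 0.6553
    outer loop
      vertex 5.52 0.27 0.00
      vertex 10.63 0.69 0.00
      vertex 7.50 7.50 8.12
    endloop
  endfacet
  facet normal 0.5304 -0.5377 0.6554
    outer loop
      vertex 10.63 0.69 0.00
      vertex 14.28 4.29 0.00
      vertex 7.50 7.50 8.12
    endloop
  endfacet
  facet normal 0.7518 -0.0706 0.6556
    outer loop
      vertex 14.28 4.29 0.00
      vertex 14.76 9.40 0.00
      vertex 7.50 7.50 8.12
    endloop
  endfacet
endsolid part

The G0 Z moves step by Δz≈1.35 mm. The G1 loops shrink linearly with z, so the solid tapers from its base footprint up to z≈8.12. Closing with a flat bottom cap and the tapered top and triangulating gives 16 facets — a regular 9-sided pyramid, base circumscribed radius ≈ 7.5 mm, apex at z ≈ 8.12 mm.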